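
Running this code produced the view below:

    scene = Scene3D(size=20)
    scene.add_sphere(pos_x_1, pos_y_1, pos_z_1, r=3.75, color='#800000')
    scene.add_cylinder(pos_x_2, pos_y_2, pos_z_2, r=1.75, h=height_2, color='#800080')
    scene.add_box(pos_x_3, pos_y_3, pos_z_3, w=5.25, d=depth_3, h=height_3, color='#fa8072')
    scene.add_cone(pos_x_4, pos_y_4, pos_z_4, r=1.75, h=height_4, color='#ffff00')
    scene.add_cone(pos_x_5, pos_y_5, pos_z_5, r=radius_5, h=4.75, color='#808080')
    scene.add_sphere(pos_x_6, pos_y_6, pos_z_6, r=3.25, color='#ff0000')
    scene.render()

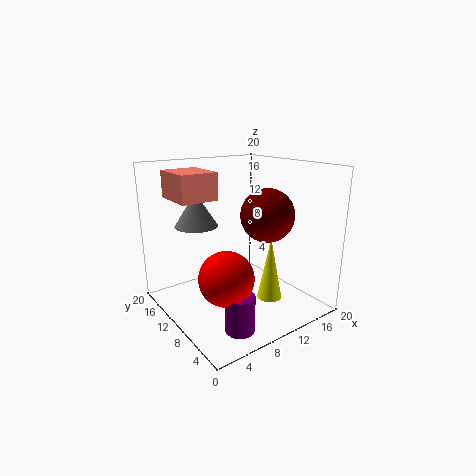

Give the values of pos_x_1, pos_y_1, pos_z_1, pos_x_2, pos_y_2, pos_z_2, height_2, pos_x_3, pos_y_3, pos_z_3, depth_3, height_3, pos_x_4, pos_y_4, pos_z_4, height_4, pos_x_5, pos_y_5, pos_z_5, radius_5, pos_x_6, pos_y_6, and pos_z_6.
pos_x_1 = 13.75
pos_y_1 = 8.25
pos_z_1 = 13
pos_x_2 = 4.5
pos_y_2 = 2
pos_z_2 = 2
height_2 = 4.5
pos_x_3 = 2.75
pos_y_3 = 11.75
pos_z_3 = 15.25
depth_3 = 6.25
height_3 = 3.75
pos_x_4 = 13.25
pos_y_4 = 6.75
pos_z_4 = 1.25
height_4 = 9
pos_x_5 = 5.75
pos_y_5 = 14
pos_z_5 = 11.5
radius_5 = 3
pos_x_6 = 4
pos_y_6 = 4
pos_z_6 = 8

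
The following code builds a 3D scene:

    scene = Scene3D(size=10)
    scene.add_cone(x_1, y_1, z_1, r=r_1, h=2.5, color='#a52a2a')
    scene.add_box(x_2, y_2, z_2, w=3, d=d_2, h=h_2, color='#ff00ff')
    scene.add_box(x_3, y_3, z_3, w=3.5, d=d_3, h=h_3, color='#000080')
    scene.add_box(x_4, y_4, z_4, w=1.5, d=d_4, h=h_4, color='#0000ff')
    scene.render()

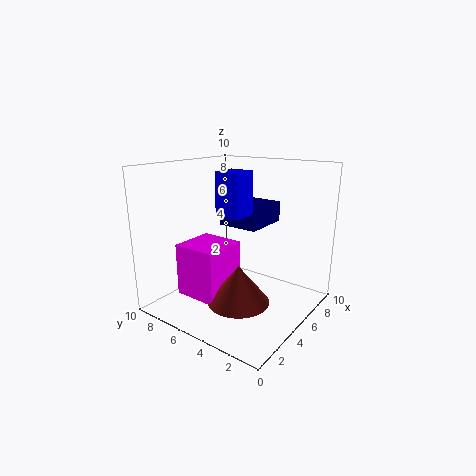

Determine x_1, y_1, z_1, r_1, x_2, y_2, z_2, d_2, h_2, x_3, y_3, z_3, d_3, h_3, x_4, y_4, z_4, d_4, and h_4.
x_1 = 3, y_1 = 3.5, z_1 = 1.5, r_1 = 2, x_2 = 1.5, y_2 = 4.5, z_2 = 1.5, d_2 = 3, h_2 = 3.5, x_3 = 5.5, y_3 = 4, z_3 = 5.5, d_3 = 3, h_3 = 1.5, x_4 = 1.5, y_4 = 2.5, z_4 = 7.5, d_4 = 1.5, h_4 = 2.5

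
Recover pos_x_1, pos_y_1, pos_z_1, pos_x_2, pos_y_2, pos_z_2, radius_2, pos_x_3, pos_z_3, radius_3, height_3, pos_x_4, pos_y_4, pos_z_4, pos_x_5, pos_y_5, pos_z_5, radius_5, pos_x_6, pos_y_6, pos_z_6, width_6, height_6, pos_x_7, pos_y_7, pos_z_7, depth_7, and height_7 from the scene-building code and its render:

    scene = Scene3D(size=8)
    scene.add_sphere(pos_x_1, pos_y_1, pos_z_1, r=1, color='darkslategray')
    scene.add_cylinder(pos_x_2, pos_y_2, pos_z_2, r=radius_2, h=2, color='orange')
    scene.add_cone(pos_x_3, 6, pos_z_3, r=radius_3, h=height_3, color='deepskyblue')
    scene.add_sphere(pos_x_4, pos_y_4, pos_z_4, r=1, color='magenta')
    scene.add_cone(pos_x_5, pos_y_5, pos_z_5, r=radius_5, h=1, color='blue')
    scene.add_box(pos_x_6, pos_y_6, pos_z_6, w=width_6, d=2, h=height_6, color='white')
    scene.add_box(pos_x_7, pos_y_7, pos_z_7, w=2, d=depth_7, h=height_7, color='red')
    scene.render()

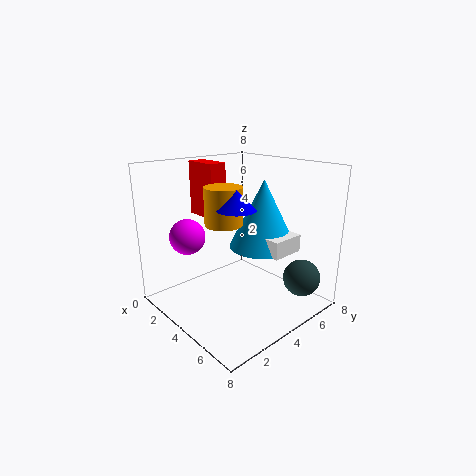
pos_x_1 = 7, pos_y_1 = 6, pos_z_1 = 2, pos_x_2 = 4, pos_y_2 = 3, pos_z_2 = 5, radius_2 = 1, pos_x_3 = 4, pos_z_3 = 3, radius_3 = 2, height_3 = 4, pos_x_4 = 2, pos_y_4 = 2, pos_z_4 = 4, pos_x_5 = 5, pos_y_5 = 3, pos_z_5 = 6, radius_5 = 1, pos_x_6 = 4, pos_y_6 = 5, pos_z_6 = 3, width_6 = 2, height_6 = 1, pos_x_7 = 1, pos_y_7 = 3, pos_z_7 = 5, depth_7 = 1, height_7 = 3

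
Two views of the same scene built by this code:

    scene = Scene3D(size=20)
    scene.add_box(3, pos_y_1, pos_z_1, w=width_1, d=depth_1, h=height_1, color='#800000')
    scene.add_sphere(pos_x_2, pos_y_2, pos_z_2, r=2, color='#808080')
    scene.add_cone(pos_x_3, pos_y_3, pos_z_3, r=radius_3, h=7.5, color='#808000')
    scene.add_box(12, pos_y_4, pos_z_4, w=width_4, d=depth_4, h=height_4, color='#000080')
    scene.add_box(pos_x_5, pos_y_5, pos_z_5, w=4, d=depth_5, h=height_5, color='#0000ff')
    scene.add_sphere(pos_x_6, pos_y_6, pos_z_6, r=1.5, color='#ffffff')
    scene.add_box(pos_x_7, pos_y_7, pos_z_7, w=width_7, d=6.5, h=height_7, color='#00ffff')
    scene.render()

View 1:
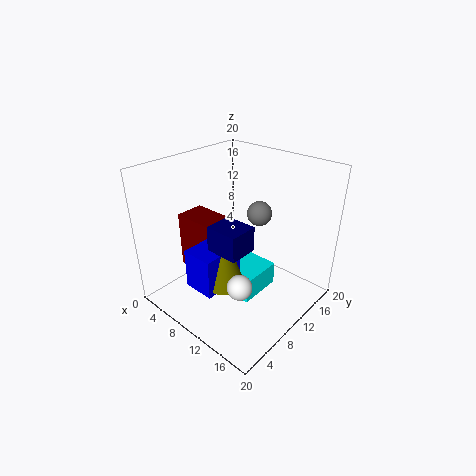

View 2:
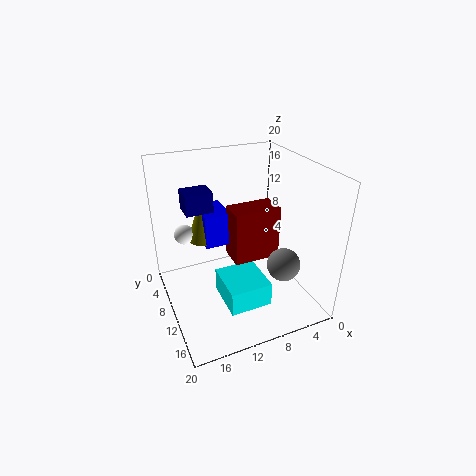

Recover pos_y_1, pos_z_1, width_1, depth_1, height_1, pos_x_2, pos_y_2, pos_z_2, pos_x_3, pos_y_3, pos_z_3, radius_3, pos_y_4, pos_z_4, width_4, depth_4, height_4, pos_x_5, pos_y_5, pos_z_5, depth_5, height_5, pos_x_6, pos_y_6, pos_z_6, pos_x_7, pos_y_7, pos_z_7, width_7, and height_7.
pos_y_1 = 5.5
pos_z_1 = 5
width_1 = 7
depth_1 = 4
height_1 = 8
pos_x_2 = 7.5
pos_y_2 = 18
pos_z_2 = 10
pos_x_3 = 13
pos_y_3 = 4
pos_z_3 = 7.5
radius_3 = 2.5
pos_y_4 = 2.5
pos_z_4 = 12.5
width_4 = 4
depth_4 = 3.5
height_4 = 3
pos_x_5 = 9.5
pos_y_5 = 1
pos_z_5 = 7
depth_5 = 5.5
height_5 = 5
pos_x_6 = 16
pos_y_6 = 3.5
pos_z_6 = 8.5
pos_x_7 = 7
pos_y_7 = 8.5
pos_z_7 = 1
width_7 = 6
height_7 = 3.5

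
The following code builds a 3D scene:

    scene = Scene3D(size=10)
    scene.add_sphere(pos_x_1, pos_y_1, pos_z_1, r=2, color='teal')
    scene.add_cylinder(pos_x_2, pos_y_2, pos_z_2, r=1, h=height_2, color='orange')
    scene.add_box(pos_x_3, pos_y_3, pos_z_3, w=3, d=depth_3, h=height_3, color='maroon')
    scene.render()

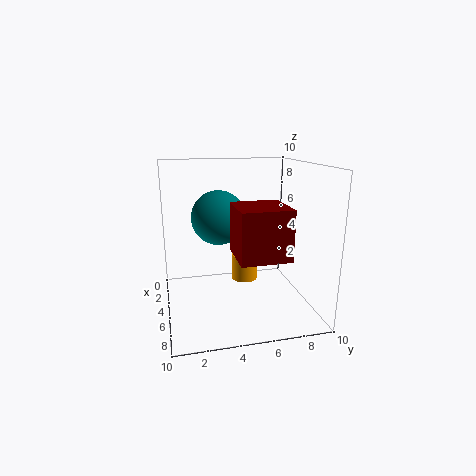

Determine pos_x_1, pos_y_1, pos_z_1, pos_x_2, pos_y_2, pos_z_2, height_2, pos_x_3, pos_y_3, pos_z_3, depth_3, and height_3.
pos_x_1 = 3, pos_y_1 = 4, pos_z_1 = 6, pos_x_2 = 3, pos_y_2 = 6, pos_z_2 = 1, height_2 = 2, pos_x_3 = 7, pos_y_3 = 4, pos_z_3 = 5, depth_3 = 3, height_3 = 3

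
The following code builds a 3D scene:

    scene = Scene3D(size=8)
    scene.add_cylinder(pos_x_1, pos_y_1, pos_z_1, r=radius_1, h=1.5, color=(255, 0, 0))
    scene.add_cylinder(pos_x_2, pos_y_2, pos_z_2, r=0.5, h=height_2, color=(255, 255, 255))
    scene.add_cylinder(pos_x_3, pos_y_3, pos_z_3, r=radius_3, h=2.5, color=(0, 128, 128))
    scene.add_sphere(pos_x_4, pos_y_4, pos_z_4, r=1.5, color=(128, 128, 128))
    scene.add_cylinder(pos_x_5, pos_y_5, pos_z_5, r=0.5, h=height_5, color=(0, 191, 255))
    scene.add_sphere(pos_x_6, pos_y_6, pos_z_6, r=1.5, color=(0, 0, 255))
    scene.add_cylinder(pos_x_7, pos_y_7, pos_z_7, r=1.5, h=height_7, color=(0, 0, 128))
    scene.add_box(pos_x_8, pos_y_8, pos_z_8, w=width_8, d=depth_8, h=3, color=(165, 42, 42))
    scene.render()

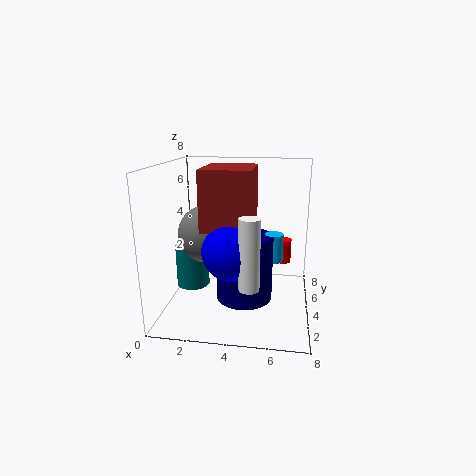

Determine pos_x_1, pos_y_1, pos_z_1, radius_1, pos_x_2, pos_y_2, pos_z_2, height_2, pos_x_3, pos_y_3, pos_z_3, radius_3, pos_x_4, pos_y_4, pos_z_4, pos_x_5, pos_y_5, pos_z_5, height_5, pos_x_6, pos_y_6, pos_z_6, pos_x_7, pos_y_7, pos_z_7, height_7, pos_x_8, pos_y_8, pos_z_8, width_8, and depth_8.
pos_x_1 = 6.5; pos_y_1 = 7; pos_z_1 = 1.5; radius_1 = 0.5; pos_x_2 = 5; pos_y_2 = 1; pos_z_2 = 2.5; height_2 = 3.5; pos_x_3 = 1; pos_y_3 = 5; pos_z_3 = 0.5; radius_3 = 1; pos_x_4 = 2.5; pos_y_4 = 3; pos_z_4 = 4.5; pos_x_5 = 6; pos_y_5 = 3.5; pos_z_5 = 3; height_5 = 1.5; pos_x_6 = 4; pos_y_6 = 2; pos_z_6 = 4; pos_x_7 = 4.5; pos_y_7 = 3; pos_z_7 = 1; height_7 = 3.5; pos_x_8 = 2.5; pos_y_8 = 1.5; pos_z_8 = 5; width_8 = 2.5; depth_8 = 3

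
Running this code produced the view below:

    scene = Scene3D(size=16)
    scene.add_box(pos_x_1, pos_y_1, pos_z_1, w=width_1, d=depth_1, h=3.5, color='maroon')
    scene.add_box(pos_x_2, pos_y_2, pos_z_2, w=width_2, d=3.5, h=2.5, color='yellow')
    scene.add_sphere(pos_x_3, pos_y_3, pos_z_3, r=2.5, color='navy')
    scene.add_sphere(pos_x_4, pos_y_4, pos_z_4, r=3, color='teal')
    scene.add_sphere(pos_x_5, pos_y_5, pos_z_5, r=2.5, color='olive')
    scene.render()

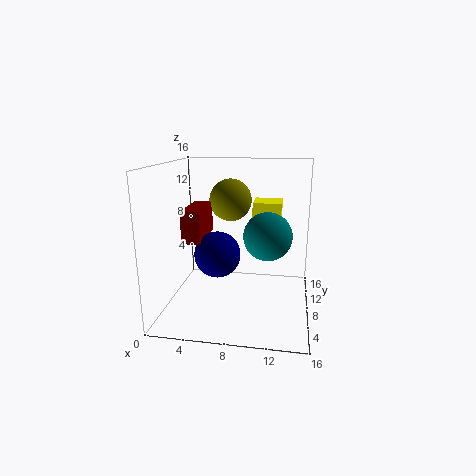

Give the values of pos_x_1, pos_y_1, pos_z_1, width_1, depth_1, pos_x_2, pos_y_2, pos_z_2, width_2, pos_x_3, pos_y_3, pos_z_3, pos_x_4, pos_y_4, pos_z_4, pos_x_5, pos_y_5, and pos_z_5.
pos_x_1 = 2.5
pos_y_1 = 5
pos_z_1 = 8
width_1 = 2
depth_1 = 5.5
pos_x_2 = 9
pos_y_2 = 12.5
pos_z_2 = 8.5
width_2 = 3.5
pos_x_3 = 6
pos_y_3 = 6.5
pos_z_3 = 6.5
pos_x_4 = 11
pos_y_4 = 12
pos_z_4 = 7
pos_x_5 = 6.5
pos_y_5 = 11.5
pos_z_5 = 11.5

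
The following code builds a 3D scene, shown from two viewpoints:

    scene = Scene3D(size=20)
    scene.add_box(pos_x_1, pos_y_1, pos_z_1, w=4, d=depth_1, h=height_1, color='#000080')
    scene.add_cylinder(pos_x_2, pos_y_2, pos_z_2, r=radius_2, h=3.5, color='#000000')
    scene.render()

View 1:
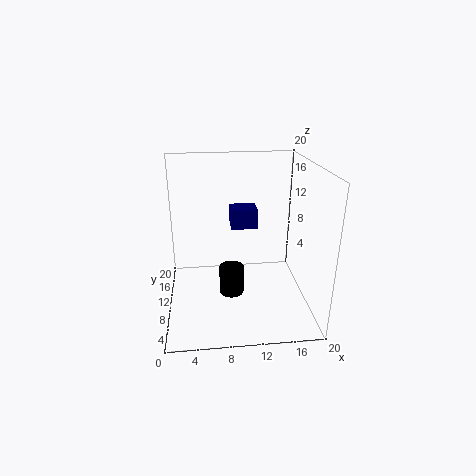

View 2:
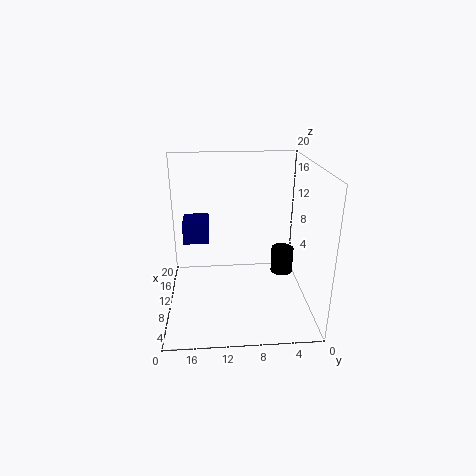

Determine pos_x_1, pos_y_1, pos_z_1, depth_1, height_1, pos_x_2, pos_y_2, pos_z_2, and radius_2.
pos_x_1 = 9.5, pos_y_1 = 14, pos_z_1 = 9.5, depth_1 = 3.5, height_1 = 3, pos_x_2 = 8.5, pos_y_2 = 4, pos_z_2 = 5.5, radius_2 = 1.5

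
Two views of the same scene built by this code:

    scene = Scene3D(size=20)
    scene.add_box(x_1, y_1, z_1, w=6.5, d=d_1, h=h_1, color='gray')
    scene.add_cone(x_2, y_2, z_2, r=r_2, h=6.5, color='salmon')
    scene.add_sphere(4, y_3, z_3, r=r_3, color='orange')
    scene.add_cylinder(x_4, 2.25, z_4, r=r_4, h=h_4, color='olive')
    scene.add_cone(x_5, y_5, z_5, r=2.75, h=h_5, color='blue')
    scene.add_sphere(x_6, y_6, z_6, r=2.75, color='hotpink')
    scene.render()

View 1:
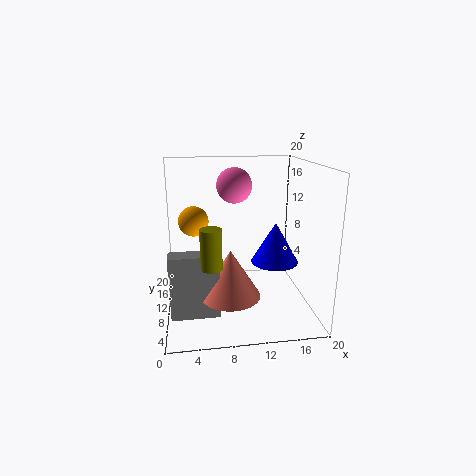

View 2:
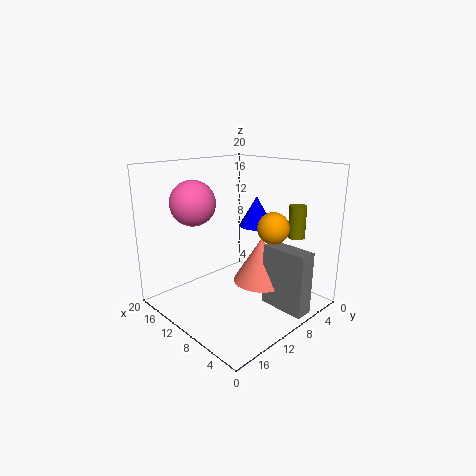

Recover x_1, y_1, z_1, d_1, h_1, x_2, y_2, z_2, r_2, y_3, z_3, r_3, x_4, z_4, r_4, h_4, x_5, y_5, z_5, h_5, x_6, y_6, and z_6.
x_1 = 0.5, y_1 = 5.5, z_1 = 0.5, d_1 = 2.5, h_1 = 8.75, x_2 = 8.5, y_2 = 6.75, z_2 = 3, r_2 = 4, y_3 = 9.75, z_3 = 12.75, r_3 = 2, x_4 = 5.75, z_4 = 9.25, r_4 = 1.25, h_4 = 4.75, x_5 = 13.25, y_5 = 2.75, z_5 = 9.5, h_5 = 4.75, x_6 = 10.5, y_6 = 17, z_6 = 16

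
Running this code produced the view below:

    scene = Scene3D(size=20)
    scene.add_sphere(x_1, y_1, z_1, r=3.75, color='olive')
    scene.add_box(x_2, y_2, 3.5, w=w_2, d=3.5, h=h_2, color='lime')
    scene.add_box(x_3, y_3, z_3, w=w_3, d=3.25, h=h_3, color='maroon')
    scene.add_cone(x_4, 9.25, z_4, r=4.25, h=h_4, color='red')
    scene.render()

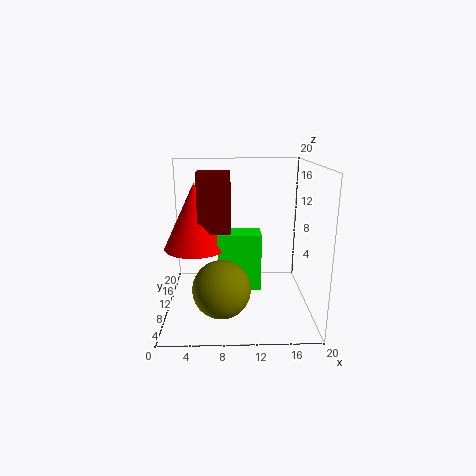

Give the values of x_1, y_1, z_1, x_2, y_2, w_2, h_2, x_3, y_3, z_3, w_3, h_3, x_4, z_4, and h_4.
x_1 = 7.75; y_1 = 5; z_1 = 4.75; x_2 = 7.25; y_2 = 7; w_2 = 5.75; h_2 = 7.75; x_3 = 4.75; y_3 = 7; z_3 = 11.5; w_3 = 4.25; h_3 = 7.75; x_4 = 4.25; z_4 = 9; h_4 = 8.75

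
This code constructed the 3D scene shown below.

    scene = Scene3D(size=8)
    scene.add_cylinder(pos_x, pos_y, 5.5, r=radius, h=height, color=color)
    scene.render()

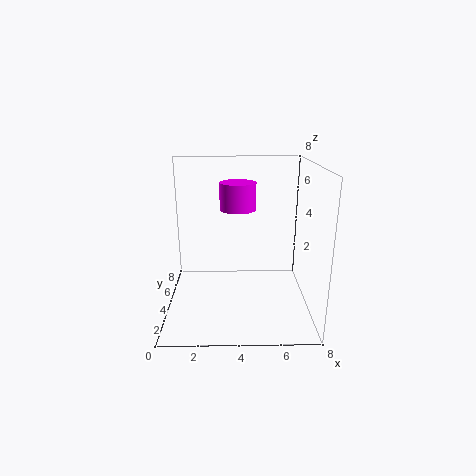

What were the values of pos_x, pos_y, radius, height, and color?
pos_x = 4, pos_y = 4.5, radius = 1, height = 1.5, color = 'magenta'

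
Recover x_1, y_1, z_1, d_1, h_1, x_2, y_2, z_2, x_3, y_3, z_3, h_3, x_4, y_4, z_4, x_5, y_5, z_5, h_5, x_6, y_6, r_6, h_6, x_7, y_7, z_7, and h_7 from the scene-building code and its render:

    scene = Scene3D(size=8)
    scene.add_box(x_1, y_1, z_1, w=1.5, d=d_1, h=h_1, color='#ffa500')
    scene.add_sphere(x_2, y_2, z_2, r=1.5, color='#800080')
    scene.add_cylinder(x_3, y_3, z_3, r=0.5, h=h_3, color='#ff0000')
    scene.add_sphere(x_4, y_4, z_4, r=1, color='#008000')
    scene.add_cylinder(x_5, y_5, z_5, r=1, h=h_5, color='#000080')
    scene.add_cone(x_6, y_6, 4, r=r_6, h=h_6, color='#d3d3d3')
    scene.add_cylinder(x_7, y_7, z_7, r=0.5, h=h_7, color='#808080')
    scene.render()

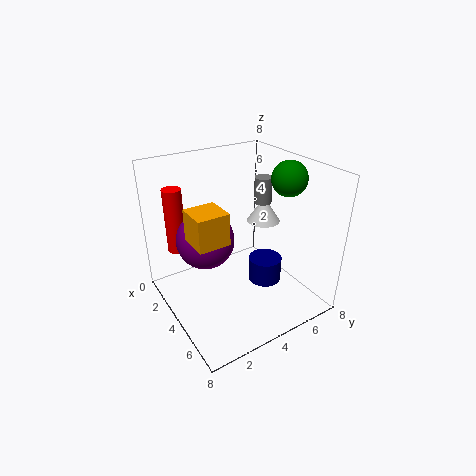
x_1 = 5, y_1 = 0.5, z_1 = 5.5, d_1 = 1.5, h_1 = 1.5, x_2 = 4, y_2 = 2, z_2 = 4.5, x_3 = 2.5, y_3 = 1, z_3 = 3.5, h_3 = 3.5, x_4 = 4.5, y_4 = 7, z_4 = 7, x_5 = 4, y_5 = 6, z_5 = 0.5, h_5 = 1.5, x_6 = 3, y_6 = 6.5, r_6 = 1, h_6 = 1.5, x_7 = 3.5, y_7 = 6, z_7 = 5.5, h_7 = 1.5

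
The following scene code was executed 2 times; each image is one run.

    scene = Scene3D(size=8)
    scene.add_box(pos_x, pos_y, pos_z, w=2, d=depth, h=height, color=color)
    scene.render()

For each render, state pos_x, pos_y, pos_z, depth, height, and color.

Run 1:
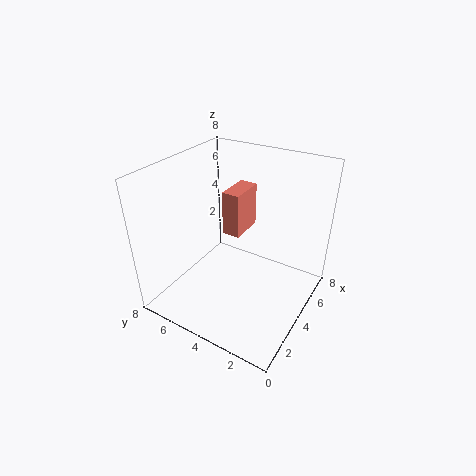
pos_x = 4
pos_y = 4
pos_z = 4
depth = 1
height = 2.5
color = 'salmon'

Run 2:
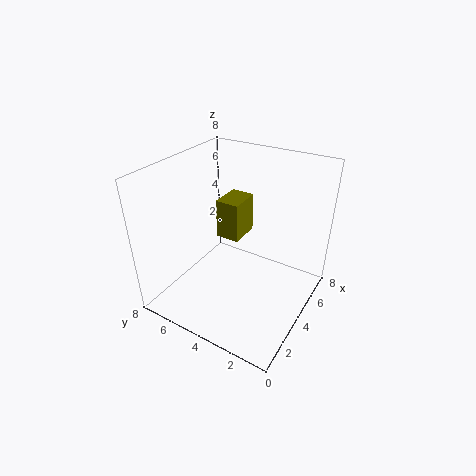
pos_x = 5.5
pos_y = 5
pos_z = 2.5
depth = 1.5
height = 2.5
color = 'olive'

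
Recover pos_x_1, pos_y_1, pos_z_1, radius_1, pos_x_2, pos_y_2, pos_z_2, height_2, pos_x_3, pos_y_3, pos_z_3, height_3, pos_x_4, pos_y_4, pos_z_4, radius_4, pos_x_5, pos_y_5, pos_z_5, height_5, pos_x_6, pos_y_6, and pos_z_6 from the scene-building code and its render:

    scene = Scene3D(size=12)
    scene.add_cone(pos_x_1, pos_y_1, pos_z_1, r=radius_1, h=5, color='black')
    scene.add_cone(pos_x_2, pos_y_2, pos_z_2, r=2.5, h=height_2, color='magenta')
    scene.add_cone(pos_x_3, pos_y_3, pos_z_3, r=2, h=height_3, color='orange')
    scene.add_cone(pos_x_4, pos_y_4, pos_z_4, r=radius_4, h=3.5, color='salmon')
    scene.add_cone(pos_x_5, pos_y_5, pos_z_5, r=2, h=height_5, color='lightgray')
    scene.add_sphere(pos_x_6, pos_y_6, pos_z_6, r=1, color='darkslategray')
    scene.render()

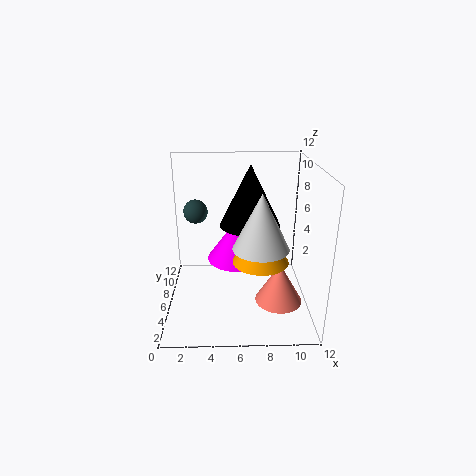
pos_x_1 = 7, pos_y_1 = 6.5, pos_z_1 = 7, radius_1 = 2.5, pos_x_2 = 6, pos_y_2 = 5.5, pos_z_2 = 4.5, height_2 = 3.5, pos_x_3 = 7.5, pos_y_3 = 2, pos_z_3 = 6, height_3 = 3, pos_x_4 = 9.5, pos_y_4 = 5, pos_z_4 = 0.5, radius_4 = 2, pos_x_5 = 7.5, pos_y_5 = 2, pos_z_5 = 7, height_5 = 4, pos_x_6 = 2.5, pos_y_6 = 7, pos_z_6 = 8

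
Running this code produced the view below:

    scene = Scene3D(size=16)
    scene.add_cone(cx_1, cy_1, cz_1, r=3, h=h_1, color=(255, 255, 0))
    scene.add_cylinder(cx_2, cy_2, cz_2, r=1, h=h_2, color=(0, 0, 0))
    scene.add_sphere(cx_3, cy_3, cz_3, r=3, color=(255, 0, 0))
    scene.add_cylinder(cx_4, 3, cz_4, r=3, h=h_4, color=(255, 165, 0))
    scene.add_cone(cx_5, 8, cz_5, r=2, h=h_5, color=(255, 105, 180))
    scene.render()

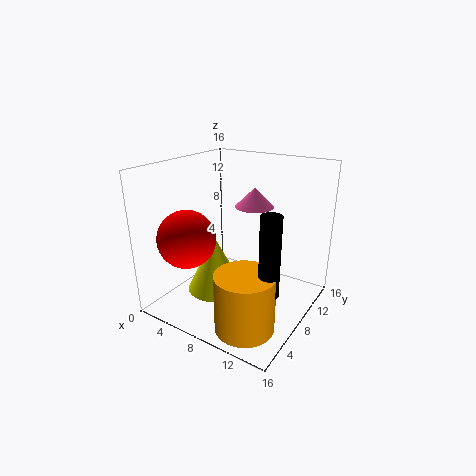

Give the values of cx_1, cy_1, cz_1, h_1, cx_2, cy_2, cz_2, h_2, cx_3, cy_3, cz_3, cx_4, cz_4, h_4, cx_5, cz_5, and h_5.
cx_1 = 7; cy_1 = 5; cz_1 = 3; h_1 = 6; cx_2 = 14; cy_2 = 4; cz_2 = 5; h_2 = 8; cx_3 = 5; cy_3 = 3; cz_3 = 9; cx_4 = 12; cz_4 = 1; h_4 = 6; cx_5 = 10; cz_5 = 12; h_5 = 2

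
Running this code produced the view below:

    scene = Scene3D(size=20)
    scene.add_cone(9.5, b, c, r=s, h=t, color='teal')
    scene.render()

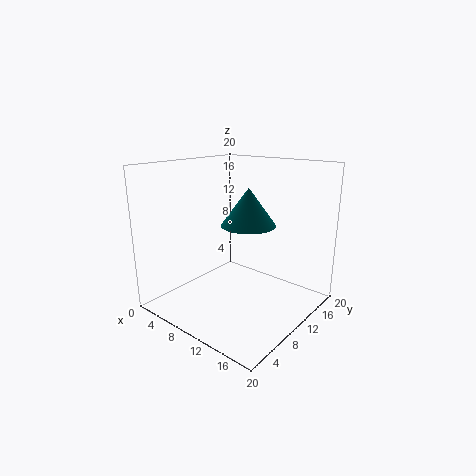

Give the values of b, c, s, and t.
b = 13, c = 11, s = 4, t = 5.5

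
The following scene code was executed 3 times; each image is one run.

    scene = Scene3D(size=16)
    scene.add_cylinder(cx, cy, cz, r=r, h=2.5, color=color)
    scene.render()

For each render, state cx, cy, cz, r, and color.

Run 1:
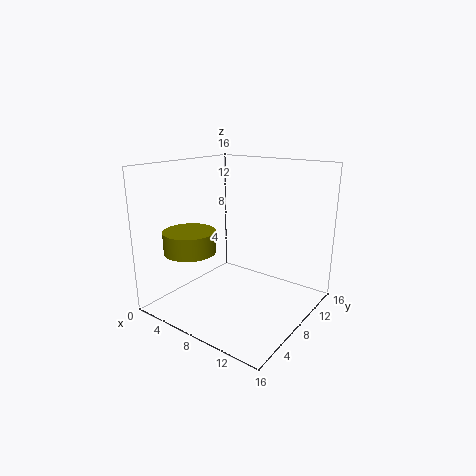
cx = 3
cy = 5.5
cz = 6
r = 3
color = 'olive'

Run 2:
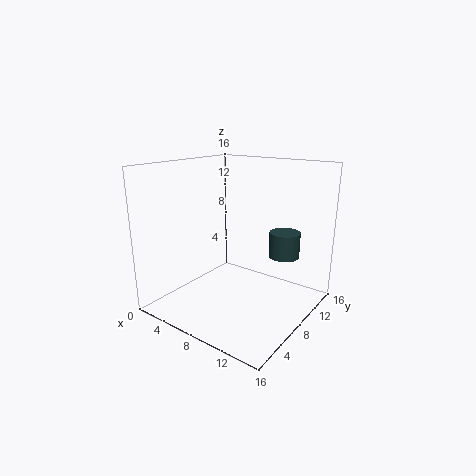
cx = 14
cy = 7.5
cz = 7.5
r = 1.5
color = 'darkslategray'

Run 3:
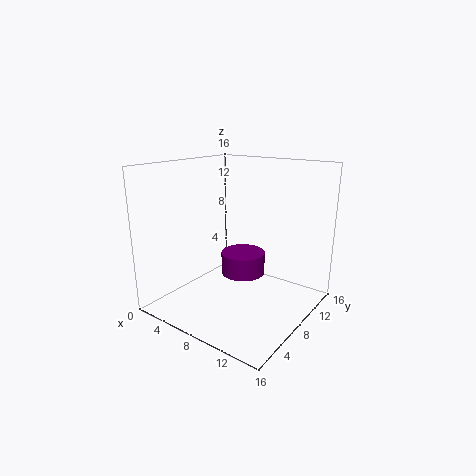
cx = 8
cy = 9
cz = 3.5
r = 2.5
color = 'purple'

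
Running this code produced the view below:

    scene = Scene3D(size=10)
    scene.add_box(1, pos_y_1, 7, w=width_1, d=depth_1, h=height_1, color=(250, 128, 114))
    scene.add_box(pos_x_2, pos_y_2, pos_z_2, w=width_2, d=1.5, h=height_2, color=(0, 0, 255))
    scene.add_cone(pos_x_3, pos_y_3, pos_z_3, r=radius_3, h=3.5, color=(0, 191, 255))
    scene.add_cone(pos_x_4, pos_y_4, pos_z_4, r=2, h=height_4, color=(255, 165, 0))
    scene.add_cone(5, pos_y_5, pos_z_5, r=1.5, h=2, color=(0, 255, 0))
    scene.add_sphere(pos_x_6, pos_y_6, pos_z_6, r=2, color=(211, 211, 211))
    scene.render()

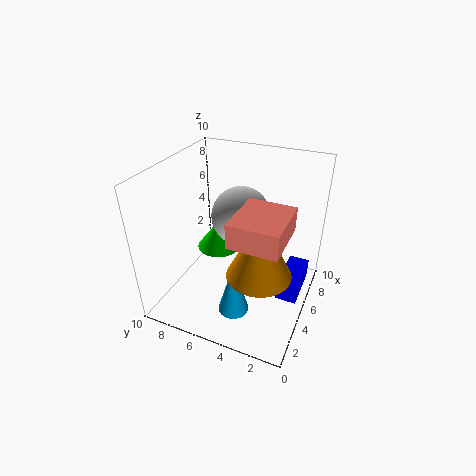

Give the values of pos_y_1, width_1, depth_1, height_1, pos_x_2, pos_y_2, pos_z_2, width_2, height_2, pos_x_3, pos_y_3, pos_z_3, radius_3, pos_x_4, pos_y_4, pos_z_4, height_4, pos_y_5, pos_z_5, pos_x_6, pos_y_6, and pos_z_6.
pos_y_1 = 1; width_1 = 3.5; depth_1 = 3; height_1 = 1.5; pos_x_2 = 5; pos_y_2 = 0.5; pos_z_2 = 0.5; width_2 = 3.5; height_2 = 1.5; pos_x_3 = 2; pos_y_3 = 4; pos_z_3 = 1.5; radius_3 = 1; pos_x_4 = 2.5; pos_y_4 = 2.5; pos_z_4 = 4.5; height_4 = 4; pos_y_5 = 6.5; pos_z_5 = 4; pos_x_6 = 5.5; pos_y_6 = 5; pos_z_6 = 6.5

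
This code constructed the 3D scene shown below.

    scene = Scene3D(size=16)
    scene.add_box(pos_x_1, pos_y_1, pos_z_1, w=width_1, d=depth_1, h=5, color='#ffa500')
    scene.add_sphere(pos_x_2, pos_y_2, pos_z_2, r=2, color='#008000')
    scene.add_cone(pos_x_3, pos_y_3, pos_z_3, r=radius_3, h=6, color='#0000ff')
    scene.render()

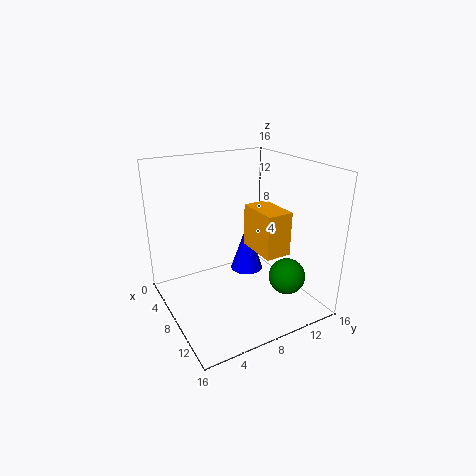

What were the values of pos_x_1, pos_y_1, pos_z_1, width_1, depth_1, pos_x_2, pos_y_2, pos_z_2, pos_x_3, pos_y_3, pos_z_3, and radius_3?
pos_x_1 = 6, pos_y_1 = 10, pos_z_1 = 6, width_1 = 5, depth_1 = 3, pos_x_2 = 12, pos_y_2 = 12, pos_z_2 = 4, pos_x_3 = 5, pos_y_3 = 11, pos_z_3 = 2, radius_3 = 2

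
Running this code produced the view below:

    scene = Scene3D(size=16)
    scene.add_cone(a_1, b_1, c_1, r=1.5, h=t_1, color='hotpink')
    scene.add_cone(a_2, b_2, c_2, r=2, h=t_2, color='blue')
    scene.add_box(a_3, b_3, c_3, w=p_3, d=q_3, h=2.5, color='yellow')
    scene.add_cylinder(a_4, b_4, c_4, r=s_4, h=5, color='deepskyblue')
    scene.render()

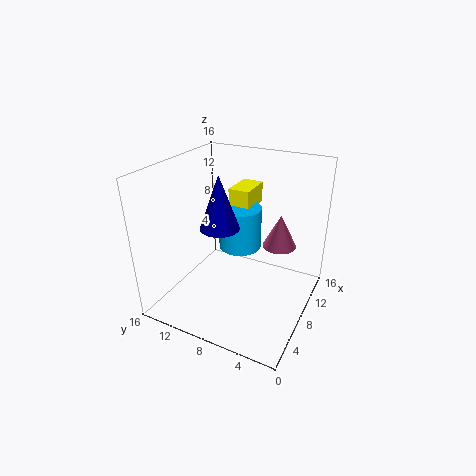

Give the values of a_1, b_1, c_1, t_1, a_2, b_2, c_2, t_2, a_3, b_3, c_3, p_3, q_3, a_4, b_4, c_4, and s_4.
a_1 = 4.5
b_1 = 2
c_1 = 10.5
t_1 = 3
a_2 = 5
b_2 = 8.5
c_2 = 10.5
t_2 = 5.5
a_3 = 10.5
b_3 = 8
c_3 = 10
p_3 = 4
q_3 = 2.5
a_4 = 10.5
b_4 = 9
c_4 = 5.5
s_4 = 2.5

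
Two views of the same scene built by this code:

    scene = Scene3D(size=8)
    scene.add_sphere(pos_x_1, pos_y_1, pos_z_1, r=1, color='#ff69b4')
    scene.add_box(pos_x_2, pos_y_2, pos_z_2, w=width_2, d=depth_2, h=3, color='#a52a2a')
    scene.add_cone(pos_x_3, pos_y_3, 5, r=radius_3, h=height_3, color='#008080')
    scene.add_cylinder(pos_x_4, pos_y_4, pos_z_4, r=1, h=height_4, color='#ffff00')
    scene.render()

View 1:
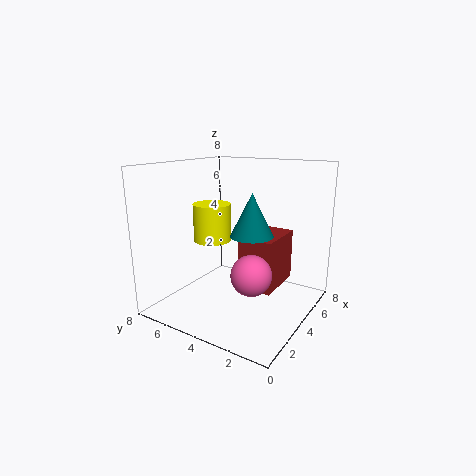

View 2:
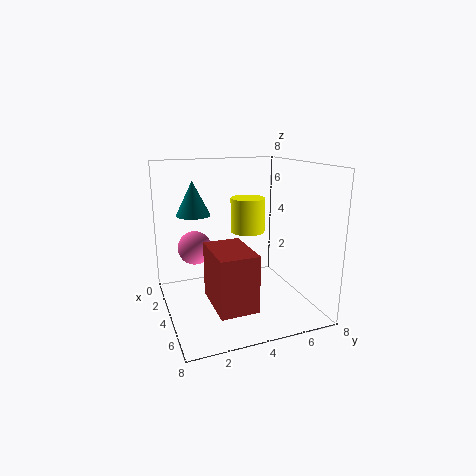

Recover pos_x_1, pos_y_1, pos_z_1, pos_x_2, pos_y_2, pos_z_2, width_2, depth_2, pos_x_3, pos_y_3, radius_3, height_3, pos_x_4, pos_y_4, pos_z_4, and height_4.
pos_x_1 = 2; pos_y_1 = 2; pos_z_1 = 3; pos_x_2 = 4; pos_y_2 = 2; pos_z_2 = 1; width_2 = 3; depth_2 = 2; pos_x_3 = 2; pos_y_3 = 2; radius_3 = 1; height_3 = 2; pos_x_4 = 3; pos_y_4 = 5; pos_z_4 = 4; height_4 = 2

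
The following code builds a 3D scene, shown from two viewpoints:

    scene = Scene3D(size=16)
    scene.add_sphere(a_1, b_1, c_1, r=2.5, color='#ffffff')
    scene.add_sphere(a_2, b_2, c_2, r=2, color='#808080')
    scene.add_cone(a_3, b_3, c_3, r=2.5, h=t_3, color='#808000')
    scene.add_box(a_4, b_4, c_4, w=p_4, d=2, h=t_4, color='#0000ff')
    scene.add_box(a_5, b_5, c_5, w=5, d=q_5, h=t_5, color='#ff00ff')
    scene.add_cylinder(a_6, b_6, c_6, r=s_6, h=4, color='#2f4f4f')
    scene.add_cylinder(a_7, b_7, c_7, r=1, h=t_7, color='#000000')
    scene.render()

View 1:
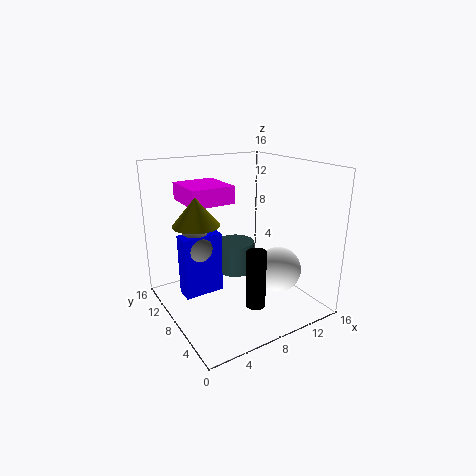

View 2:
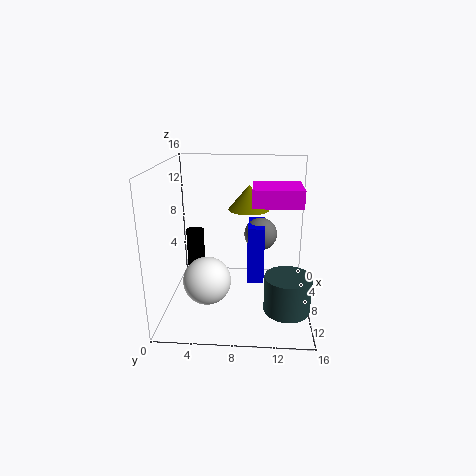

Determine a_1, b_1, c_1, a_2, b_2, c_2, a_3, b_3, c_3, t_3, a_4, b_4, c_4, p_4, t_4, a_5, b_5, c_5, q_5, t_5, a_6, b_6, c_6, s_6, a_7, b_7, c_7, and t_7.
a_1 = 11.5
b_1 = 5
c_1 = 4.5
a_2 = 4
b_2 = 10.5
c_2 = 7
a_3 = 3.5
b_3 = 9
c_3 = 10
t_3 = 3
a_4 = 2
b_4 = 9
c_4 = 1.5
p_4 = 4.5
t_4 = 7
a_5 = 3.5
b_5 = 9.5
c_5 = 11.5
q_5 = 5.5
t_5 = 2
a_6 = 11
b_6 = 13.5
c_6 = 1
s_6 = 2.5
a_7 = 7
b_7 = 3
c_7 = 2.5
t_7 = 6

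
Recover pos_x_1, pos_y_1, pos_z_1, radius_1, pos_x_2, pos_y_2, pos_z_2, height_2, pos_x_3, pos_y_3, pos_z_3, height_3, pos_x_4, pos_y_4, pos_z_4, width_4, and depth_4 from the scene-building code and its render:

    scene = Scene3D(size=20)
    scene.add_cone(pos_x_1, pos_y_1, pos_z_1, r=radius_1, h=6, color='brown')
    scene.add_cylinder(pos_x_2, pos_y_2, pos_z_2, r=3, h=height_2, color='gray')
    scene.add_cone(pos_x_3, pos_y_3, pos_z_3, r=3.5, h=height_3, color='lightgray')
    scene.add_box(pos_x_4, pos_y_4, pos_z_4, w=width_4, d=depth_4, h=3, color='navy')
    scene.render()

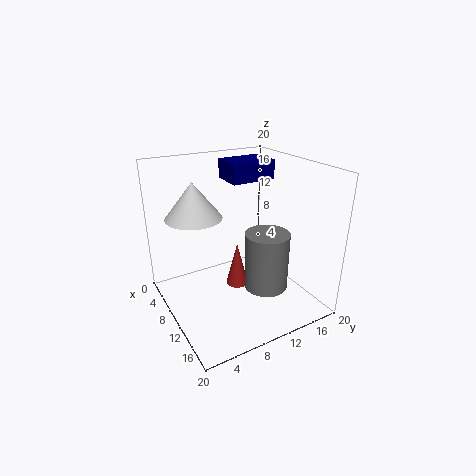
pos_x_1 = 11.5, pos_y_1 = 9, pos_z_1 = 4, radius_1 = 1.5, pos_x_2 = 13.5, pos_y_2 = 12.5, pos_z_2 = 3.5, height_2 = 8, pos_x_3 = 10.5, pos_y_3 = 3.5, pos_z_3 = 14.5, height_3 = 4.5, pos_x_4 = 0.5, pos_y_4 = 12, pos_z_4 = 16, width_4 = 5, depth_4 = 7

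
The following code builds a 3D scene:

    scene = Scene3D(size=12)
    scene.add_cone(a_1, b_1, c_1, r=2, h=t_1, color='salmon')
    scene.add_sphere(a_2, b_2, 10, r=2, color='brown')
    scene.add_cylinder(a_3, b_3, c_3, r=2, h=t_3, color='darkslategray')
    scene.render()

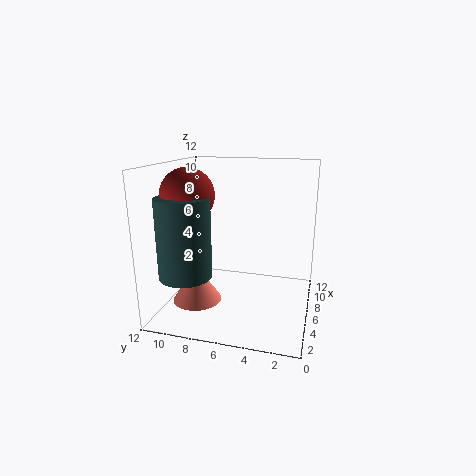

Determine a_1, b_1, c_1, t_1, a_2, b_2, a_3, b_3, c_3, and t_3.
a_1 = 4
b_1 = 9
c_1 = 1
t_1 = 3
a_2 = 3
b_2 = 9
a_3 = 2
b_3 = 9
c_3 = 4
t_3 = 6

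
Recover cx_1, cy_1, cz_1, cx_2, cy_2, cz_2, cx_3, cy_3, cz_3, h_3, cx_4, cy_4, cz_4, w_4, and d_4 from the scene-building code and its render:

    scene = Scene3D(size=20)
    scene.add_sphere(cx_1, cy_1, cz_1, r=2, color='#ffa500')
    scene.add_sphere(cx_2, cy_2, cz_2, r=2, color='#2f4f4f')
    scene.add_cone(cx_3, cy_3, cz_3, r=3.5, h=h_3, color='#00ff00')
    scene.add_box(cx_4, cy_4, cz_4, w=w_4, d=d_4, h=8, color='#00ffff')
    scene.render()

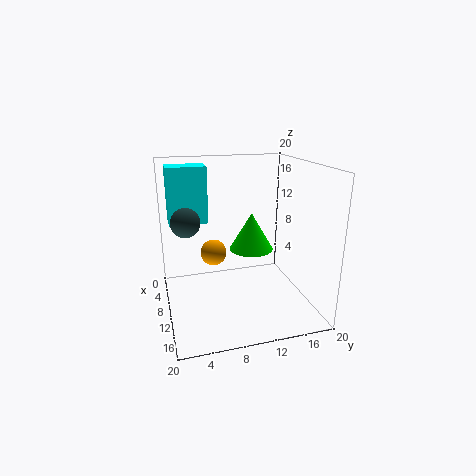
cx_1 = 5; cy_1 = 7.5; cz_1 = 6; cx_2 = 9; cy_2 = 3; cz_2 = 12.5; cx_3 = 4; cy_3 = 14; cz_3 = 5.5; h_3 = 6; cx_4 = 3.5; cy_4 = 1; cz_4 = 11.5; w_4 = 3.5; d_4 = 5.5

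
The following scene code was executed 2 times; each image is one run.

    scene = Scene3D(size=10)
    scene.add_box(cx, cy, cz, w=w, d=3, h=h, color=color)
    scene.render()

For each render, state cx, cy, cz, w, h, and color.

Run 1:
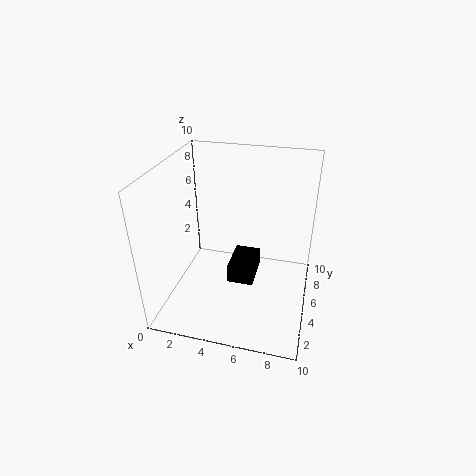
cx = 4, cy = 5.5, cz = 0.5, w = 2, h = 1.5, color = 'black'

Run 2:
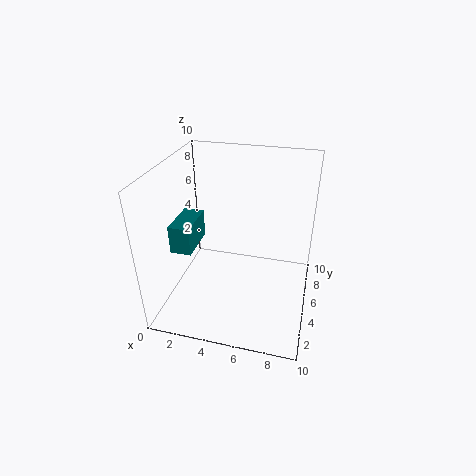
cx = 0.5, cy = 3.5, cz = 4, w = 1.5, h = 2, color = 'teal'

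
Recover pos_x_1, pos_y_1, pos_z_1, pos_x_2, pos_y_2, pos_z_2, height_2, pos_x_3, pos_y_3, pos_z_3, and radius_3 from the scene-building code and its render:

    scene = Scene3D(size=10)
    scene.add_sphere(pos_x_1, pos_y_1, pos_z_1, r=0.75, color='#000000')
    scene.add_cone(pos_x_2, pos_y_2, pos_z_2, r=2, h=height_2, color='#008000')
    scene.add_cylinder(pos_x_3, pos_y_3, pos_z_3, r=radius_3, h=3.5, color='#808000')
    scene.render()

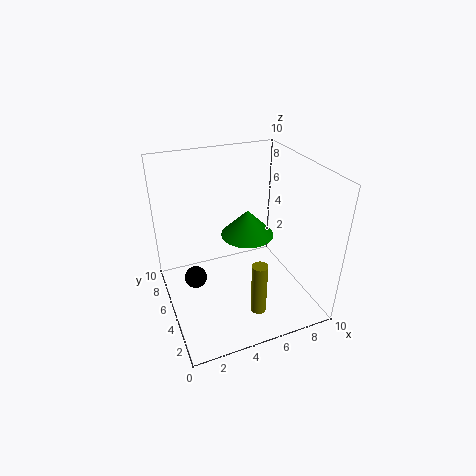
pos_x_1 = 1.75, pos_y_1 = 4.75, pos_z_1 = 2.75, pos_x_2 = 6.5, pos_y_2 = 6.75, pos_z_2 = 4, height_2 = 2, pos_x_3 = 5, pos_y_3 = 1.5, pos_z_3 = 1.5, radius_3 = 0.5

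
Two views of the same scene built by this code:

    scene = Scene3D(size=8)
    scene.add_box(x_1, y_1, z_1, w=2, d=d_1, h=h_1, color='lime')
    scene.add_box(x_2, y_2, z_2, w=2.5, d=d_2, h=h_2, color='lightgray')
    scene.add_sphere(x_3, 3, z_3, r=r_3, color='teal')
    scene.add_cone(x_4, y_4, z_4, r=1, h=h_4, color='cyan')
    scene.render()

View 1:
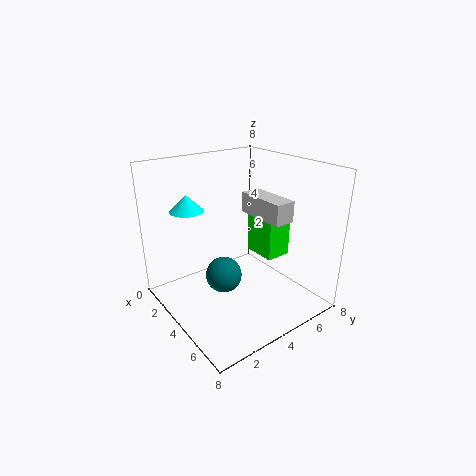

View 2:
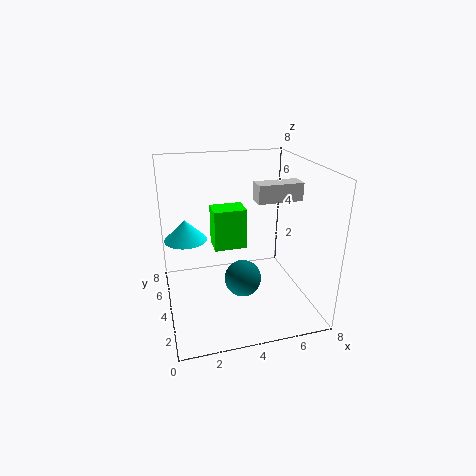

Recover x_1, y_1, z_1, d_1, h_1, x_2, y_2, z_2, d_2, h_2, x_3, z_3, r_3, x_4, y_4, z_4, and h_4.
x_1 = 3, y_1 = 5.5, z_1 = 2.5, d_1 = 1.5, h_1 = 2.5, x_2 = 5, y_2 = 3.5, z_2 = 6, d_2 = 1, h_2 = 1, x_3 = 4, z_3 = 2, r_3 = 1, x_4 = 1, y_4 = 2.5, z_4 = 5, h_4 = 1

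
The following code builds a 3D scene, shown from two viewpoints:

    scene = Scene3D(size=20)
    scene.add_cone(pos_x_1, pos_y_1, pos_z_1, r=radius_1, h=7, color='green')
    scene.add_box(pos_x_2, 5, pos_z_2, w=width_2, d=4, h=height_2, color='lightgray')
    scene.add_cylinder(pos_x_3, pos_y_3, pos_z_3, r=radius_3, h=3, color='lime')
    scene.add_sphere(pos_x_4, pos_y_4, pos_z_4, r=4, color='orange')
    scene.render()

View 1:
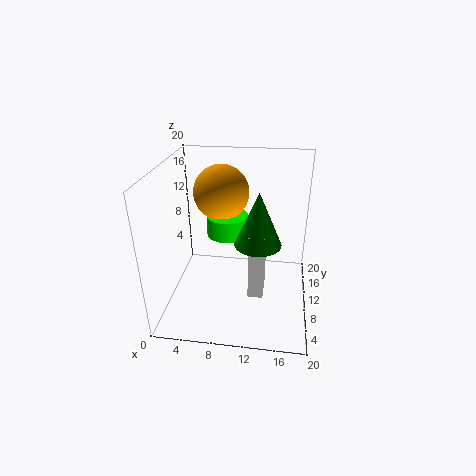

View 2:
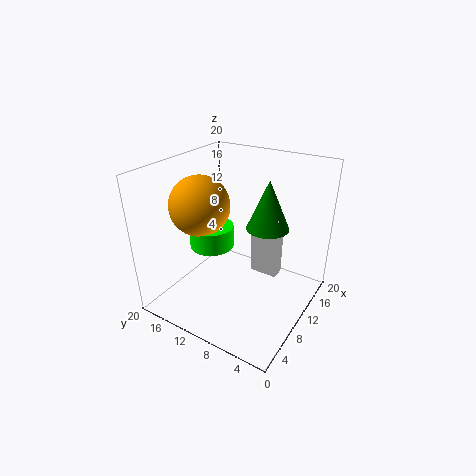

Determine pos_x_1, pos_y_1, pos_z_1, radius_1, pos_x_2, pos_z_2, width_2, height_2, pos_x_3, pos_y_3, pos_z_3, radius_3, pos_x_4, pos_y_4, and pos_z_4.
pos_x_1 = 13, pos_y_1 = 7, pos_z_1 = 11, radius_1 = 3, pos_x_2 = 12, pos_z_2 = 4, width_2 = 2, height_2 = 9, pos_x_3 = 8, pos_y_3 = 13, pos_z_3 = 9, radius_3 = 3, pos_x_4 = 7, pos_y_4 = 14, pos_z_4 = 15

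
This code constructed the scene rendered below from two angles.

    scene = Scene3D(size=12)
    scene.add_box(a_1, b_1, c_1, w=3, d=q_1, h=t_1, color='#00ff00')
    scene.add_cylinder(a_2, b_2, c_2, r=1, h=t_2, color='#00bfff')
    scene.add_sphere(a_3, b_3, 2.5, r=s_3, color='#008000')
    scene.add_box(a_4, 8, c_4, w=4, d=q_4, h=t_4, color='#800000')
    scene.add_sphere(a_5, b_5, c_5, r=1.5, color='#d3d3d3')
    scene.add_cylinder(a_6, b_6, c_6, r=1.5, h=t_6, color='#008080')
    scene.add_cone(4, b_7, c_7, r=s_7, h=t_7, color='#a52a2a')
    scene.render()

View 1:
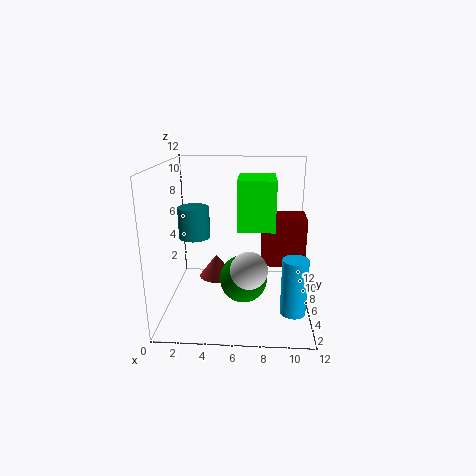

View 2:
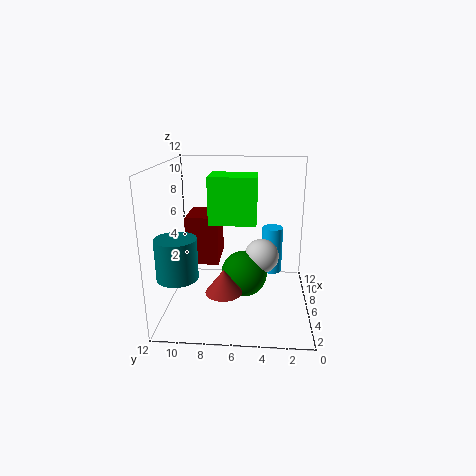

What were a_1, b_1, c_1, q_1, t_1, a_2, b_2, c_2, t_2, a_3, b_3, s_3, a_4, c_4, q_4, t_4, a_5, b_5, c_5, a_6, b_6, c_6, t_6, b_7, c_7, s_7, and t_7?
a_1 = 6; b_1 = 4.5; c_1 = 7; q_1 = 4; t_1 = 4; a_2 = 10.5; b_2 = 3; c_2 = 1; t_2 = 4.5; a_3 = 6.5; b_3 = 5.5; s_3 = 2; a_4 = 8; c_4 = 2.5; q_4 = 3; t_4 = 4.5; a_5 = 7; b_5 = 4; c_5 = 4; a_6 = 1.5; b_6 = 10; c_6 = 4.5; t_6 = 3; b_7 = 7; c_7 = 2; s_7 = 1.5; t_7 = 2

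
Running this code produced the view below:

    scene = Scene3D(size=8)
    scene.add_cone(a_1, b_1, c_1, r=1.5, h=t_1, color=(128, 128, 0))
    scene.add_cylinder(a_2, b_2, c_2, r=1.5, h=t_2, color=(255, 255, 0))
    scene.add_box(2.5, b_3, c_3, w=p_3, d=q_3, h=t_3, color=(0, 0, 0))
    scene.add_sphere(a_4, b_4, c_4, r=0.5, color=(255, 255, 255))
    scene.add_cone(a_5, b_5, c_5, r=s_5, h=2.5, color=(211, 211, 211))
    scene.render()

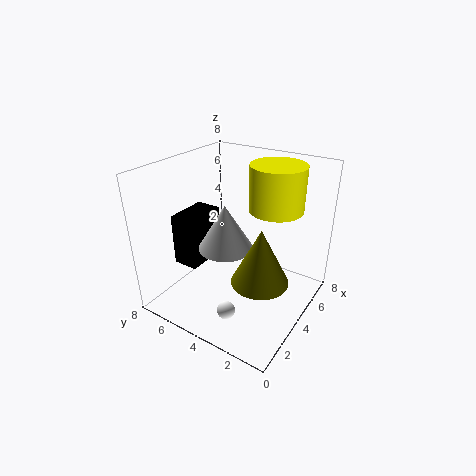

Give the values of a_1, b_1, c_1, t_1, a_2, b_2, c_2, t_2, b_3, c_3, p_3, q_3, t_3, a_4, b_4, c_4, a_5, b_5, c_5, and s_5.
a_1 = 3; b_1 = 2; c_1 = 2.5; t_1 = 3; a_2 = 5.5; b_2 = 2.5; c_2 = 5.5; t_2 = 2.5; b_3 = 6; c_3 = 2; p_3 = 2.5; q_3 = 1.5; t_3 = 3; a_4 = 2; b_4 = 3.5; c_4 = 0.5; a_5 = 3.5; b_5 = 4.5; c_5 = 3.5; s_5 = 1.5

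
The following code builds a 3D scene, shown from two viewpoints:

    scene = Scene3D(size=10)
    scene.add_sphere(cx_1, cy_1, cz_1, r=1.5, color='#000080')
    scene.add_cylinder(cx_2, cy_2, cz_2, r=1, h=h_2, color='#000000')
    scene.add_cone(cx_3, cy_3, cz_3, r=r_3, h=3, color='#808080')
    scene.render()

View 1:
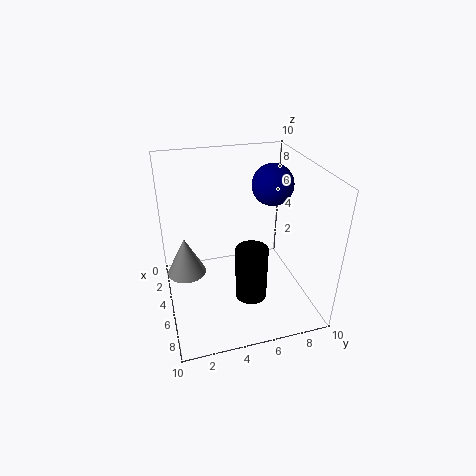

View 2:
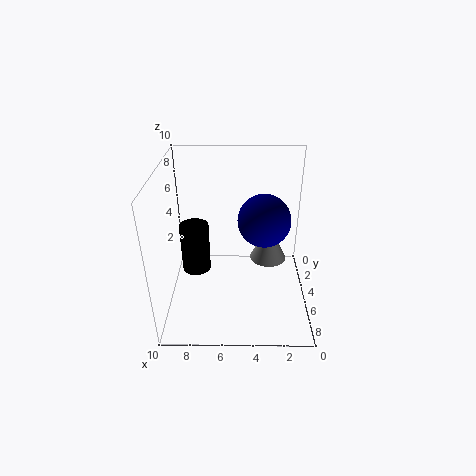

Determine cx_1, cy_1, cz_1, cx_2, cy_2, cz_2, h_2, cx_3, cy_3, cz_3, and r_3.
cx_1 = 3.5; cy_1 = 8; cz_1 = 8; cx_2 = 8; cy_2 = 5; cz_2 = 2.5; h_2 = 3.5; cx_3 = 2.5; cy_3 = 1.5; cz_3 = 1; r_3 = 1.5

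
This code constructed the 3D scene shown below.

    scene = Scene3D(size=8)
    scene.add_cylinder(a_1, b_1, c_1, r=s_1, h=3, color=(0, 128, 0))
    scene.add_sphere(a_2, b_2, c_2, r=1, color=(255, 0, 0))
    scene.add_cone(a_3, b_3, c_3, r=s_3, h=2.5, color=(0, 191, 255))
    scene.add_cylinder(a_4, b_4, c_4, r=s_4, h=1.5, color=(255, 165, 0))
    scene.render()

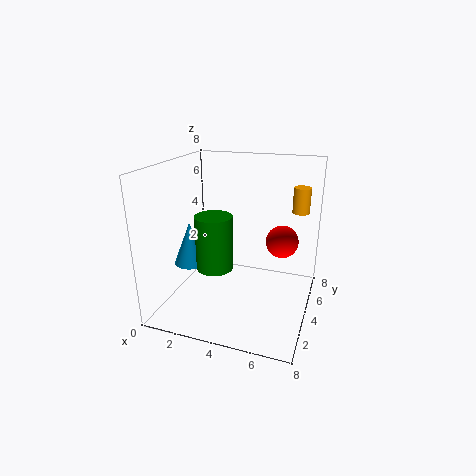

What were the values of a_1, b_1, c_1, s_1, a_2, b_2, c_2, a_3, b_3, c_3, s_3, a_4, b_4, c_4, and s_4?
a_1 = 3
b_1 = 3
c_1 = 2.5
s_1 = 1
a_2 = 6
b_2 = 6.5
c_2 = 3
a_3 = 1
b_3 = 4
c_3 = 2
s_3 = 1
a_4 = 7
b_4 = 6.5
c_4 = 5
s_4 = 0.5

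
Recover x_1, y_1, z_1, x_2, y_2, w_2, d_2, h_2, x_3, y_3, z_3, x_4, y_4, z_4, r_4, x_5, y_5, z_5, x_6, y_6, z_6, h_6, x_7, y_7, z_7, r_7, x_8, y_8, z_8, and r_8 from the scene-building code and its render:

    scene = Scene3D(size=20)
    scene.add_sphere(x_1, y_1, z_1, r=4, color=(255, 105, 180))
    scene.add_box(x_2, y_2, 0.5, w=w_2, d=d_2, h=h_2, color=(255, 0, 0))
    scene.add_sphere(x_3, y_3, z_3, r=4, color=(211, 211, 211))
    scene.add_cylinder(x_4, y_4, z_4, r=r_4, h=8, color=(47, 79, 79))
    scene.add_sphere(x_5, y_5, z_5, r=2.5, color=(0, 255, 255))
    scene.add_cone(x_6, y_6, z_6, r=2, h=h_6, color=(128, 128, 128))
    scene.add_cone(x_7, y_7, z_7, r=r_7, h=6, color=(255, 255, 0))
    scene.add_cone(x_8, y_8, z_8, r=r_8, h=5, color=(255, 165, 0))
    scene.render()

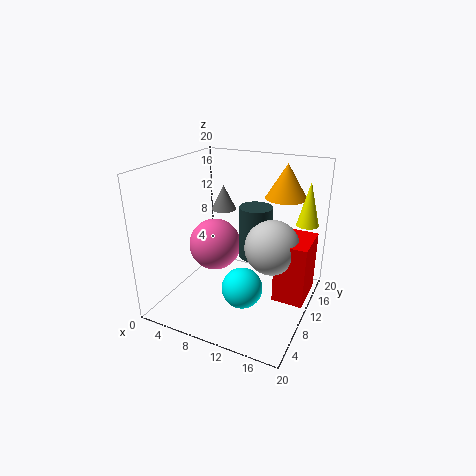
x_1 = 4.5; y_1 = 13; z_1 = 6.5; x_2 = 15; y_2 = 11; w_2 = 4.5; d_2 = 6.5; h_2 = 9; x_3 = 14; y_3 = 13; z_3 = 8; x_4 = 10.5; y_4 = 15; z_4 = 5; r_4 = 2.5; x_5 = 13.5; y_5 = 4; z_5 = 6.5; x_6 = 4; y_6 = 17; z_6 = 11; h_6 = 4; x_7 = 18.5; y_7 = 14; z_7 = 12; r_7 = 1.5; x_8 = 14.5; y_8 = 16.5; z_8 = 14.5; r_8 = 3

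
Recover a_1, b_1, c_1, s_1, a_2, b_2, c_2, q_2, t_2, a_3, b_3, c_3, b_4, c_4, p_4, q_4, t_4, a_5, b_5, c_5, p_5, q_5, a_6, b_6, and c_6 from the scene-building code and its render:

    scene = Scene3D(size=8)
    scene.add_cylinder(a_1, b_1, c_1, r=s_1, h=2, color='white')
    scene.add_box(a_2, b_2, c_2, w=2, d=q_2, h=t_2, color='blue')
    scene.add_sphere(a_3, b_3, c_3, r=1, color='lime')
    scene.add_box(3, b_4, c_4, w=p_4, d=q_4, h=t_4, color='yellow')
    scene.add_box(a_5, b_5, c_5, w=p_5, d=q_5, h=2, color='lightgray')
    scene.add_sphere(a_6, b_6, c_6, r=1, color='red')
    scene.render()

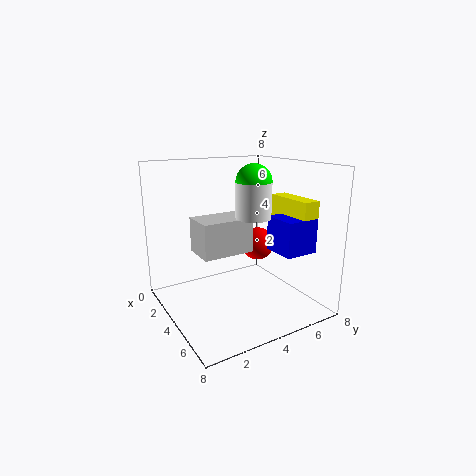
a_1 = 4, b_1 = 5, c_1 = 5, s_1 = 1, a_2 = 4, b_2 = 6, c_2 = 3, q_2 = 2, t_2 = 2, a_3 = 4, b_3 = 5, c_3 = 7, b_4 = 7, c_4 = 3, p_4 = 3, q_4 = 1, t_4 = 3, a_5 = 2, b_5 = 2, c_5 = 3, p_5 = 2, q_5 = 3, a_6 = 3, b_6 = 6, c_6 = 3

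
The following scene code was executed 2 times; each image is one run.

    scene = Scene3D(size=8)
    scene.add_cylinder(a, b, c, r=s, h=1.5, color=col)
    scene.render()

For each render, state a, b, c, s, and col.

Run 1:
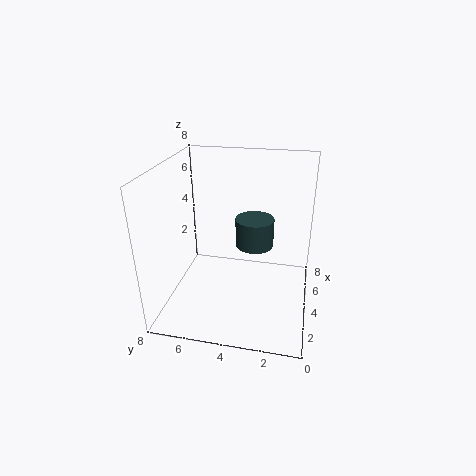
a = 3.5, b = 3, c = 4, s = 1, col = 'darkslategray'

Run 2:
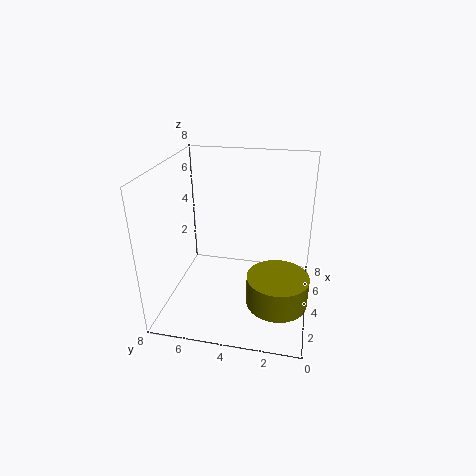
a = 1.5, b = 1.5, c = 2, s = 1.5, col = 'olive'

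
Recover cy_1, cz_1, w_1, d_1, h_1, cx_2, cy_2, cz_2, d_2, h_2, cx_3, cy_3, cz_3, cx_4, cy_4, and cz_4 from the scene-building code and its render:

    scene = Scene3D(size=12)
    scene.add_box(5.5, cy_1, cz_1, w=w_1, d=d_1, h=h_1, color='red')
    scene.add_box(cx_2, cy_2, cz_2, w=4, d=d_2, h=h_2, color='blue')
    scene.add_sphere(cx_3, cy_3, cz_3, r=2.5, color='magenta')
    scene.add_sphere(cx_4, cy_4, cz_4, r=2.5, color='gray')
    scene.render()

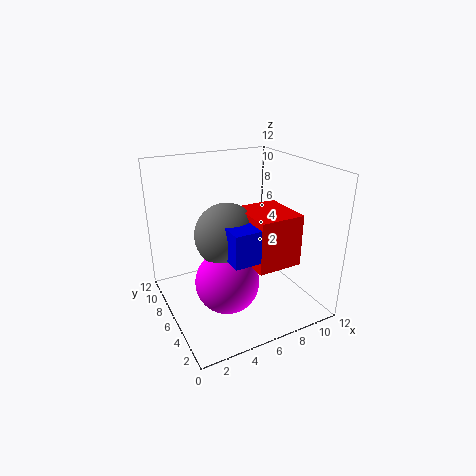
cy_1 = 1.5, cz_1 = 5, w_1 = 3.5, d_1 = 4, h_1 = 4, cx_2 = 3.5, cy_2 = 1.5, cz_2 = 6, d_2 = 2.5, h_2 = 2.5, cx_3 = 4, cy_3 = 4, cz_3 = 3.5, cx_4 = 4.5, cy_4 = 5, cz_4 = 7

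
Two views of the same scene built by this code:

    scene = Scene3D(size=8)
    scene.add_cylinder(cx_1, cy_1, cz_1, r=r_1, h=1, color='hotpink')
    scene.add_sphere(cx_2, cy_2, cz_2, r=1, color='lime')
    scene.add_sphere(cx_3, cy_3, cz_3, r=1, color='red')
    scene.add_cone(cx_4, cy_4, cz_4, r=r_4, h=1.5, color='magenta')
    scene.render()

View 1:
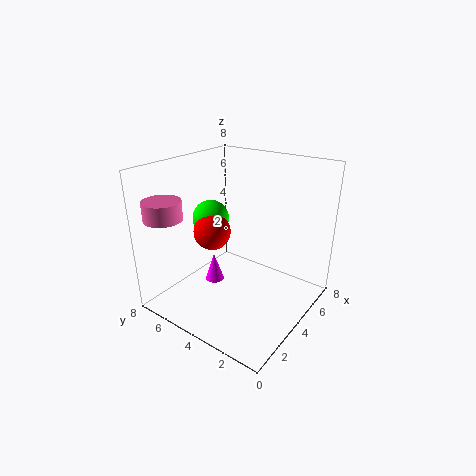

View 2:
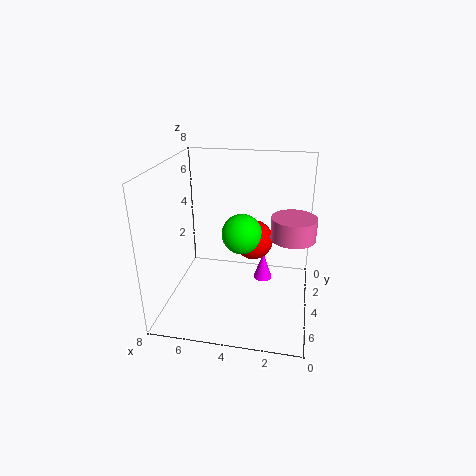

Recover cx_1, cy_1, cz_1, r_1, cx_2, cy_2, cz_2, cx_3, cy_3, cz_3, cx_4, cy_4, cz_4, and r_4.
cx_1 = 1; cy_1 = 6.5; cz_1 = 5.5; r_1 = 1; cx_2 = 3.5; cy_2 = 5.5; cz_2 = 5; cx_3 = 3; cy_3 = 5; cz_3 = 4.5; cx_4 = 2.5; cy_4 = 4.5; cz_4 = 2; r_4 = 0.5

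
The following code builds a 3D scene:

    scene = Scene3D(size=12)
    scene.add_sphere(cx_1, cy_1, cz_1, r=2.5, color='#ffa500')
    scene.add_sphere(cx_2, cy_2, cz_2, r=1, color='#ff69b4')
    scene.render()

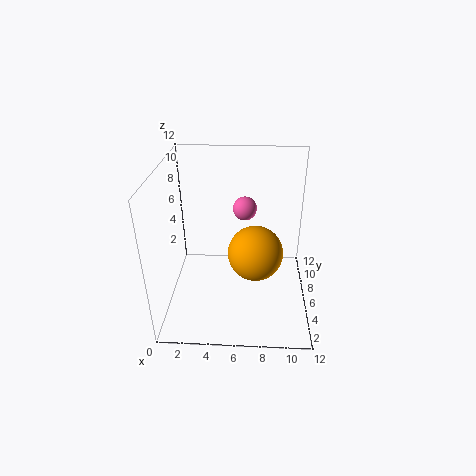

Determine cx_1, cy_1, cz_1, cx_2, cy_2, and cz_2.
cx_1 = 7.5, cy_1 = 7.5, cz_1 = 3.5, cx_2 = 6.5, cy_2 = 7.5, cz_2 = 8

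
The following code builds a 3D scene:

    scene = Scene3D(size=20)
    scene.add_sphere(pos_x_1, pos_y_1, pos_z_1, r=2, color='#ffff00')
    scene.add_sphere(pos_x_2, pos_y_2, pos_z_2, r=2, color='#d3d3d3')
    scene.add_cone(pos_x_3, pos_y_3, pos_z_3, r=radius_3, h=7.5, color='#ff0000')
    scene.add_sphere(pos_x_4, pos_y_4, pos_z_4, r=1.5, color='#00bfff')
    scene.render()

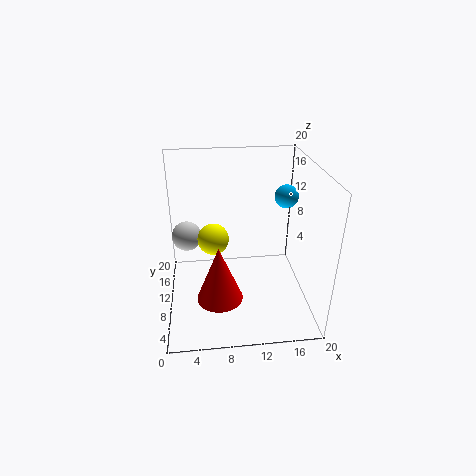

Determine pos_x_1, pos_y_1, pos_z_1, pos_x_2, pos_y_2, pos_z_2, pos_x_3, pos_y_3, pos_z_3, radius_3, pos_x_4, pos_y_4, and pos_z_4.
pos_x_1 = 6.5, pos_y_1 = 7.5, pos_z_1 = 11.5, pos_x_2 = 3, pos_y_2 = 10.5, pos_z_2 = 10.5, pos_x_3 = 7, pos_y_3 = 5, pos_z_3 = 4, radius_3 = 3, pos_x_4 = 16, pos_y_4 = 8.5, pos_z_4 = 16.5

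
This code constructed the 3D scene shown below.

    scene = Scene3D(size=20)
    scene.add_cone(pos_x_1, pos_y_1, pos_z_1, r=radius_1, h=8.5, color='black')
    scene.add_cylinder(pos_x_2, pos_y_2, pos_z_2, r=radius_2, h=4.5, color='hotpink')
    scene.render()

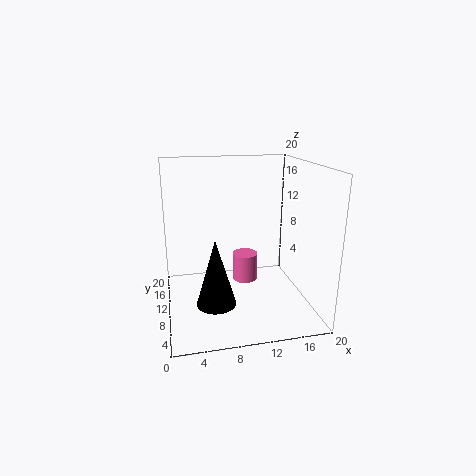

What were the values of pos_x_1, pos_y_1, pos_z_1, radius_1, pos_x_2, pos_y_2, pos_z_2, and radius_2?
pos_x_1 = 6; pos_y_1 = 4.5; pos_z_1 = 3.5; radius_1 = 2.5; pos_x_2 = 12.5; pos_y_2 = 16; pos_z_2 = 0.5; radius_2 = 2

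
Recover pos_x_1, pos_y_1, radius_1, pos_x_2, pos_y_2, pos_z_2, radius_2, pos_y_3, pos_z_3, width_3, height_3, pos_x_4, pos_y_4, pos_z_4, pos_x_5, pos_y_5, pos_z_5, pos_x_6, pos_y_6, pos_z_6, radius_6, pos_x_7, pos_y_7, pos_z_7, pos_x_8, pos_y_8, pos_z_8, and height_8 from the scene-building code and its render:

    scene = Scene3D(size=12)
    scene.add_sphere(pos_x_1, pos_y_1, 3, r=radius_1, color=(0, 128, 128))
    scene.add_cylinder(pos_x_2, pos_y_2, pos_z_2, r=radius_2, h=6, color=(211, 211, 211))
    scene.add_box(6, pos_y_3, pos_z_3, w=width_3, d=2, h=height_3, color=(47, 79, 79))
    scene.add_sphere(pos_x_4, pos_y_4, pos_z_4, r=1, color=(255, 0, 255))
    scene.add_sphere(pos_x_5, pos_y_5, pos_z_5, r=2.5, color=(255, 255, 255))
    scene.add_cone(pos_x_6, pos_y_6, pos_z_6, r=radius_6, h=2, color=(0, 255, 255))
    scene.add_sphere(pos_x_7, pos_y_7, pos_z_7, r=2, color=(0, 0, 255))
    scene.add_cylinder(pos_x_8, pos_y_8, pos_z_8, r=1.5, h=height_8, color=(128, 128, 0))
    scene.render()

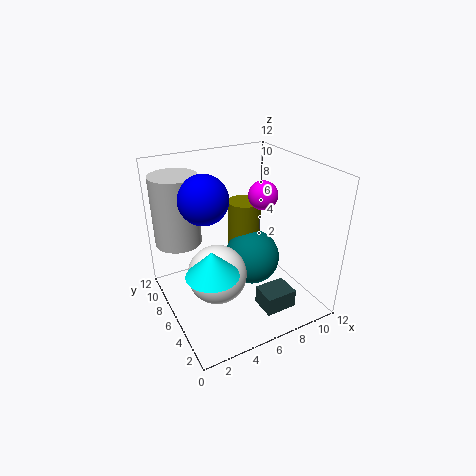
pos_x_1 = 8
pos_y_1 = 7
radius_1 = 2.5
pos_x_2 = 2
pos_y_2 = 9.5
pos_z_2 = 5
radius_2 = 2
pos_y_3 = 1
pos_z_3 = 1.5
width_3 = 2.5
height_3 = 1.5
pos_x_4 = 6
pos_y_4 = 2.5
pos_z_4 = 11
pos_x_5 = 4
pos_y_5 = 6
pos_z_5 = 3
pos_x_6 = 2.5
pos_y_6 = 3.5
pos_z_6 = 5
radius_6 = 2
pos_x_7 = 3.5
pos_y_7 = 7
pos_z_7 = 9.5
pos_x_8 = 8
pos_y_8 = 8.5
pos_z_8 = 2.5
height_8 = 5.5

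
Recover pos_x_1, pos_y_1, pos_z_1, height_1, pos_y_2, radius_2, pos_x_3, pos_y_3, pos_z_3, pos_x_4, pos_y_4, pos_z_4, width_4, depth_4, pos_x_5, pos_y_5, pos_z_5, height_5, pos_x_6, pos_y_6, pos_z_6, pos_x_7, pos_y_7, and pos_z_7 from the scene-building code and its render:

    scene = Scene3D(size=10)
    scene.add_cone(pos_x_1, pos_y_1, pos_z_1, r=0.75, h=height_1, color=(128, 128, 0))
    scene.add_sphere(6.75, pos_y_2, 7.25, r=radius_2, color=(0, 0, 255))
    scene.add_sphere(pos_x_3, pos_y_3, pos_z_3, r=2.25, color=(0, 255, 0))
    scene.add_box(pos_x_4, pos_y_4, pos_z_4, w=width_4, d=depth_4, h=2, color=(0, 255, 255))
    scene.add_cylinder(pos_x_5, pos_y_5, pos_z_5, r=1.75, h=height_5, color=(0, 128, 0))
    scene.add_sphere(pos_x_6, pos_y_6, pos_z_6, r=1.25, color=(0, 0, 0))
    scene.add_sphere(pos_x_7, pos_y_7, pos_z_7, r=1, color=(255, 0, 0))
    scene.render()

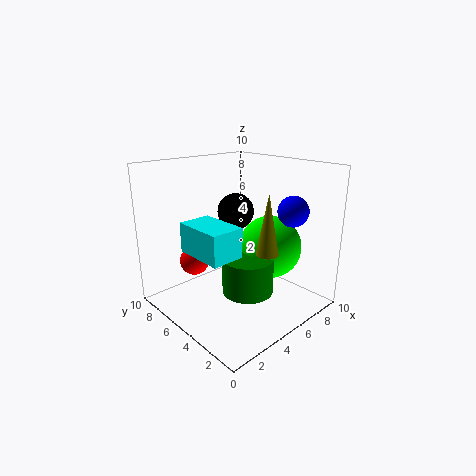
pos_x_1 = 5.25; pos_y_1 = 2.5; pos_z_1 = 4.5; height_1 = 4; pos_y_2 = 1.75; radius_2 = 1; pos_x_3 = 7.25; pos_y_3 = 4; pos_z_3 = 4; pos_x_4 = 1.5; pos_y_4 = 3.25; pos_z_4 = 4.5; width_4 = 2.25; depth_4 = 3.5; pos_x_5 = 4.75; pos_y_5 = 3.75; pos_z_5 = 1.5; height_5 = 2.5; pos_x_6 = 5.25; pos_y_6 = 5.5; pos_z_6 = 6.75; pos_x_7 = 2.5; pos_y_7 = 6.75; pos_z_7 = 3.5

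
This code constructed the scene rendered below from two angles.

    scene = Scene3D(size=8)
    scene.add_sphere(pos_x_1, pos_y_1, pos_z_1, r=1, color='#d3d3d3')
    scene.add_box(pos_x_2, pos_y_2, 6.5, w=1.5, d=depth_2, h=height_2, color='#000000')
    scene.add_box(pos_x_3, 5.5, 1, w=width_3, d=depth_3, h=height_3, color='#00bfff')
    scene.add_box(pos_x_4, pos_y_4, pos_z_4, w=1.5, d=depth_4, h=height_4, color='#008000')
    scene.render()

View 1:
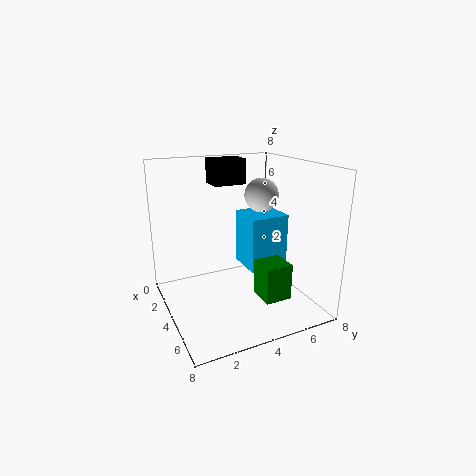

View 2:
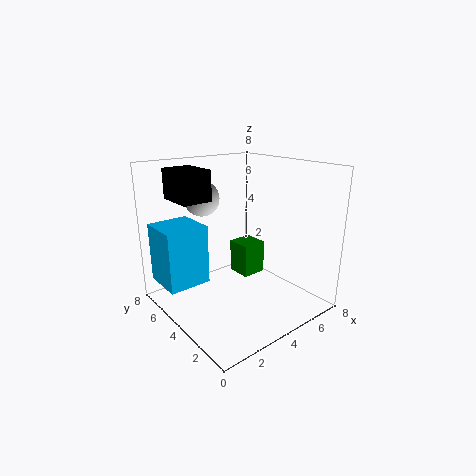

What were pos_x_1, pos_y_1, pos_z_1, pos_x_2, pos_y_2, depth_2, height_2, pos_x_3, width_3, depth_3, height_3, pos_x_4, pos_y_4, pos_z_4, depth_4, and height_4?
pos_x_1 = 3, pos_y_1 = 6, pos_z_1 = 6, pos_x_2 = 0.5, pos_y_2 = 3.5, depth_2 = 2, height_2 = 1.5, pos_x_3 = 0.5, width_3 = 2.5, depth_3 = 2.5, height_3 = 3.5, pos_x_4 = 5, pos_y_4 = 4.5, pos_z_4 = 1, depth_4 = 1.5, height_4 = 2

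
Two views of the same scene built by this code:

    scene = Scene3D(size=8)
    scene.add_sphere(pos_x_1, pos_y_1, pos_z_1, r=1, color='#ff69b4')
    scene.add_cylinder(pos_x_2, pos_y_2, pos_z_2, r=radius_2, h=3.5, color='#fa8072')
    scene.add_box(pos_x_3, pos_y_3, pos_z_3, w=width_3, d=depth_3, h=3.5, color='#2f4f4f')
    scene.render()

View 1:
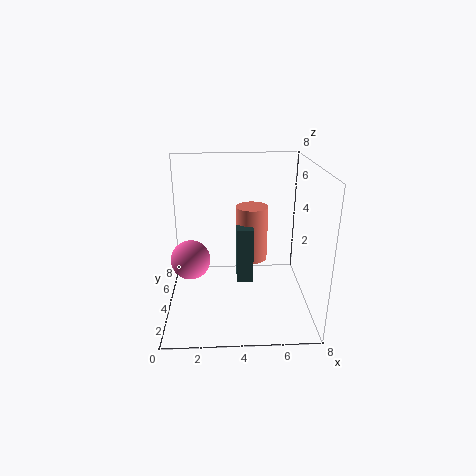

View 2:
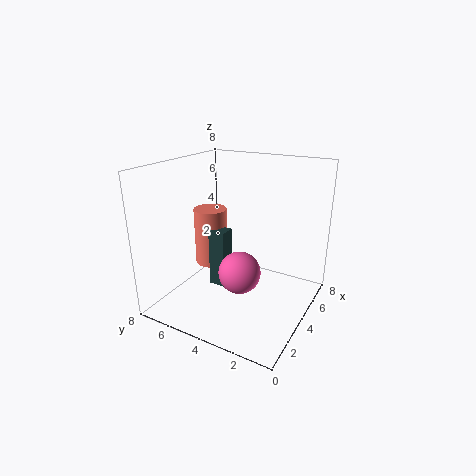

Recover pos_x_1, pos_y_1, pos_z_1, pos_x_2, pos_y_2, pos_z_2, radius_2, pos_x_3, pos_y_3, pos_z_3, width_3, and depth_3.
pos_x_1 = 1.5
pos_y_1 = 2.5
pos_z_1 = 3.5
pos_x_2 = 5
pos_y_2 = 6.5
pos_z_2 = 1.5
radius_2 = 1
pos_x_3 = 4
pos_y_3 = 5
pos_z_3 = 0.5
width_3 = 1
depth_3 = 1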